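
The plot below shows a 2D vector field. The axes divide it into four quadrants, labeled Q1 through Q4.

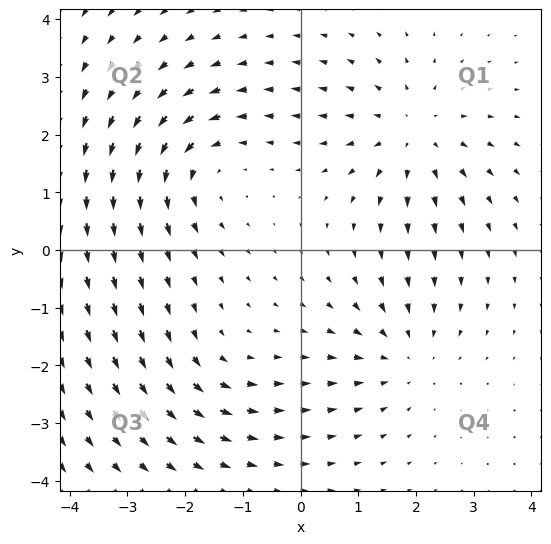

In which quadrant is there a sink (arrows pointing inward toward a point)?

Q4

The sink sits at approximately (1.8, -1.8), which lies in quadrant Q4. The divergence there is about -4, negative as expected for a sink.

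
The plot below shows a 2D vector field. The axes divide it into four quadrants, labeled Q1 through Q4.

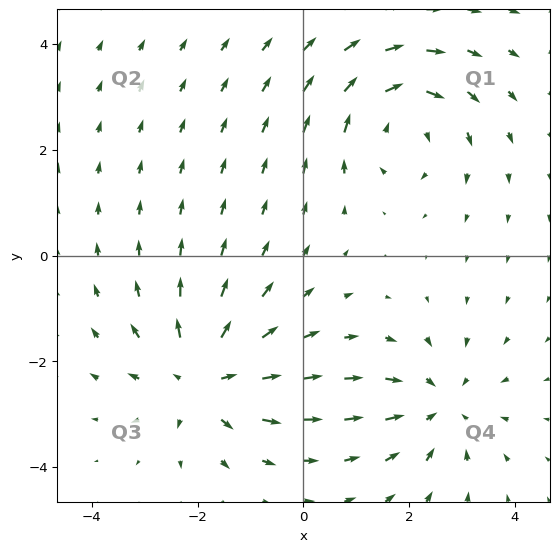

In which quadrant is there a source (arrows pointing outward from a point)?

The source sits at approximately (-1.9, -2.3), which lies in quadrant Q3. The divergence there is about +4, positive as expected for a source.

Q3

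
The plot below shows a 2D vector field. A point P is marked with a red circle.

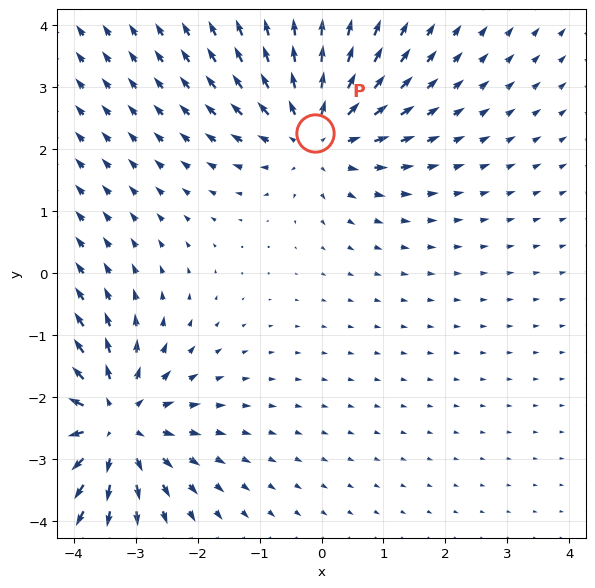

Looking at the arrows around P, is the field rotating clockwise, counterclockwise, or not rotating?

not rotating

Near P at (-0.1, 2.3) the arrows show no circulation. The curl there is ≈0.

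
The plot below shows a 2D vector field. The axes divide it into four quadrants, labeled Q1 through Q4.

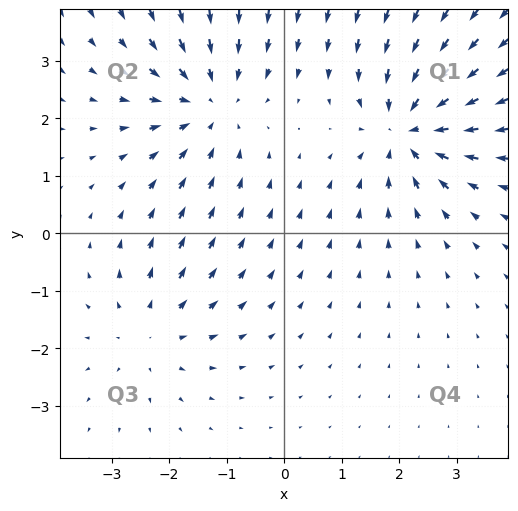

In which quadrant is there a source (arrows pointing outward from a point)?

Q3

The source sits at approximately (-2.3, -1.7), which lies in quadrant Q3. The divergence there is about +3, positive as expected for a source.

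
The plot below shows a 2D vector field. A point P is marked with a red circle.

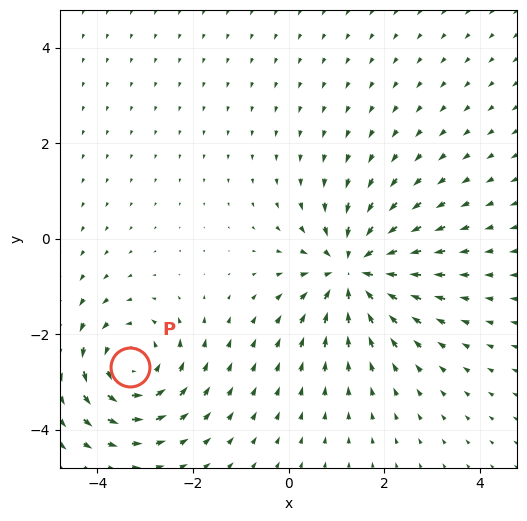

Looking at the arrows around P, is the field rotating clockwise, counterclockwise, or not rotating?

Near P at (-3.3, -2.7) the arrows circulate counterclockwise. The curl (z-component) there is about +3; positive curl means counterclockwise rotation.

counterclockwise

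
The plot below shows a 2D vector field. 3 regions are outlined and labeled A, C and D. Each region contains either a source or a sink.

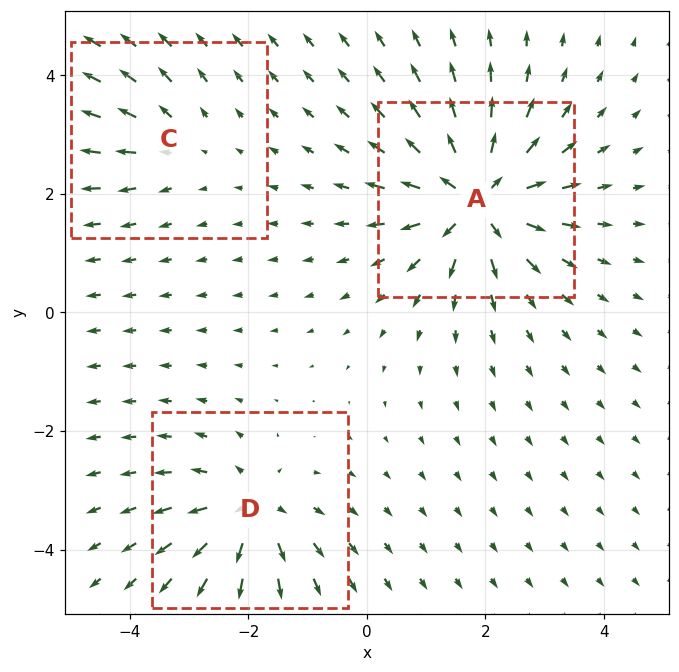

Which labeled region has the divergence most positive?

A

Divergence at each region's feature centre — A: about +6, C: about +2, D: about +4. Region A is most positive.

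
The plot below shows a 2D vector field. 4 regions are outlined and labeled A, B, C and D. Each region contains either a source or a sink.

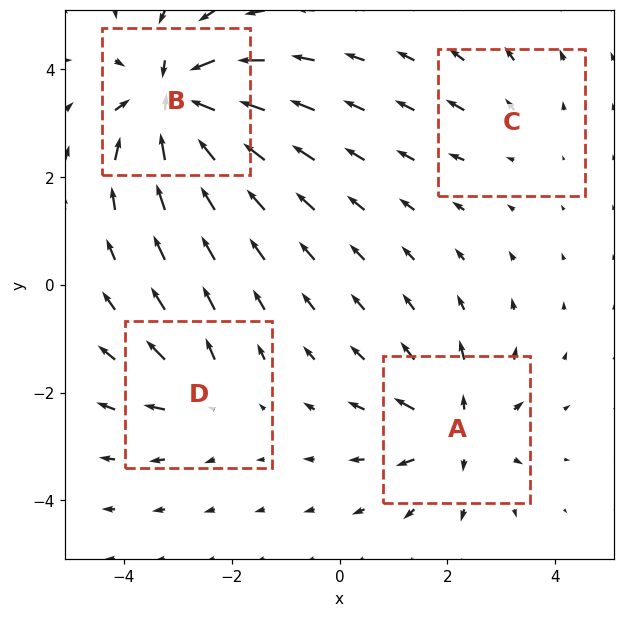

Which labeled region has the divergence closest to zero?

Divergence at each region's feature centre — A: about +6, B: about -9, C: about +2, D: about +4. Region C is closest to zero.

C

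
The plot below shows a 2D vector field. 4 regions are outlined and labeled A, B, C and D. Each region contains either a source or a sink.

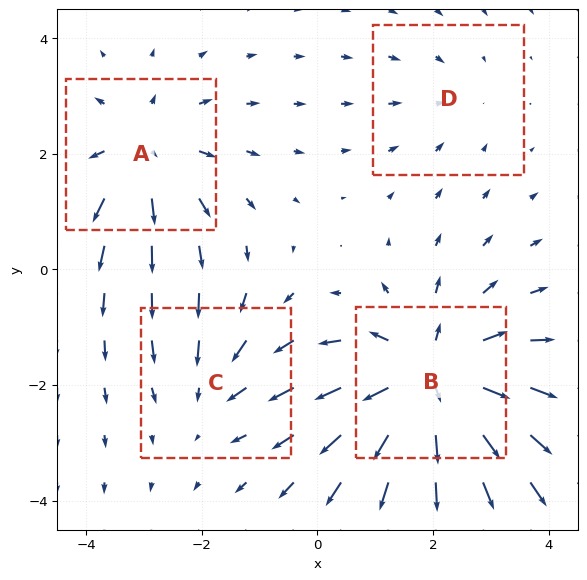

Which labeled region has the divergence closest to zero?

D

Divergence at each region's feature centre — A: about +4, B: about +6, C: about -3, D: about -2. Region D is closest to zero.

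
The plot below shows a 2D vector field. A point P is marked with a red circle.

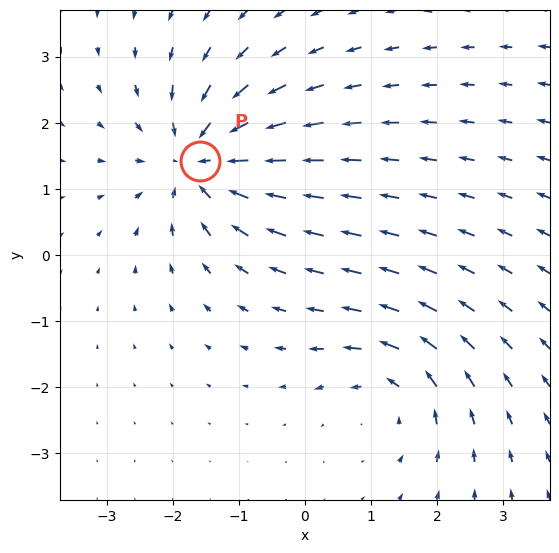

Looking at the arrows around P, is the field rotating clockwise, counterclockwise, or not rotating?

Near P at (-1.6, 1.4) the arrows show no circulation. The curl there is ≈0.

not rotating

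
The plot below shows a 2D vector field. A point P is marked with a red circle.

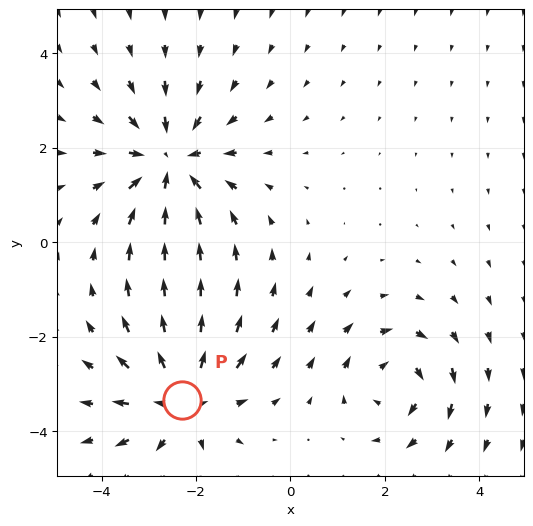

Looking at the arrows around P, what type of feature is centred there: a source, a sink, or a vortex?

source

At P (-2.3, -3.3) the arrows spread outward. Divergence about +4, curl ≈0 — positive divergence with near-zero curl is a source.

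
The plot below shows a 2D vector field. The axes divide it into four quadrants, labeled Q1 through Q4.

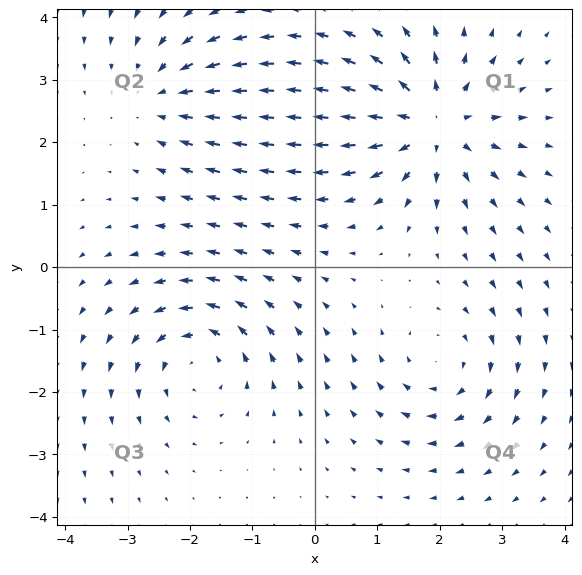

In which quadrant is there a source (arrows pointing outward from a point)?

The source sits at approximately (1.9, 2.3), which lies in quadrant Q1. The divergence there is about +6, positive as expected for a source.

Q1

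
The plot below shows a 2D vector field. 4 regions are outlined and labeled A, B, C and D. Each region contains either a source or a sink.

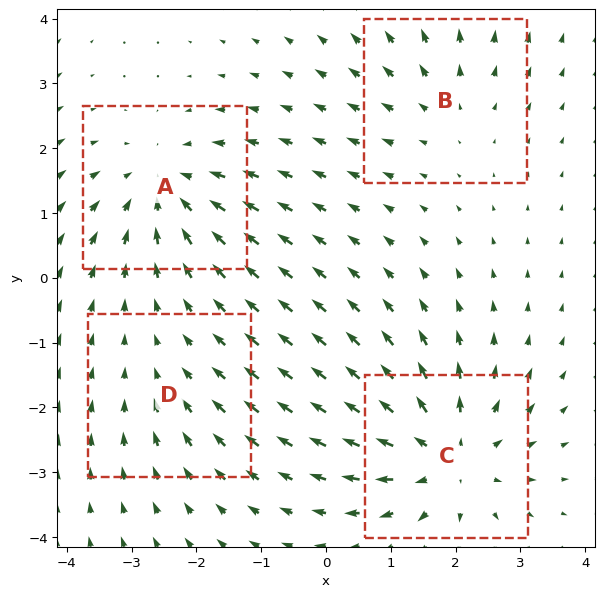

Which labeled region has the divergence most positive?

Divergence at each region's feature centre — A: about -5, B: about +3, C: about +6, D: about -2. Region C is most positive.

C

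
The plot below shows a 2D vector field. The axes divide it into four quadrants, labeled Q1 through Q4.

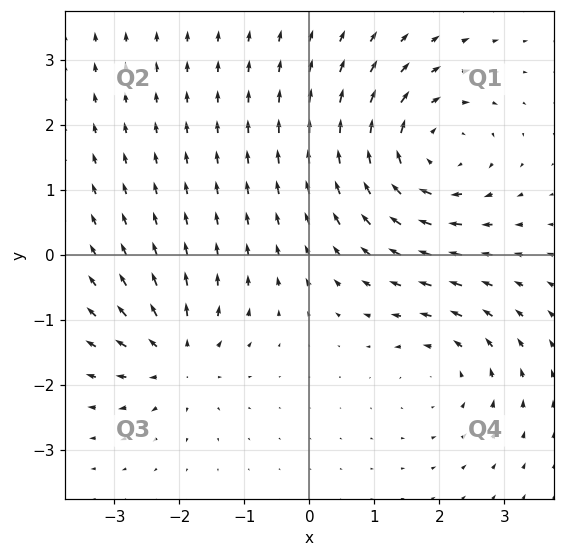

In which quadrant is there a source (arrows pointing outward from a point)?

The source sits at approximately (-2.0, -1.6), which lies in quadrant Q3. The divergence there is about +4, positive as expected for a source.

Q3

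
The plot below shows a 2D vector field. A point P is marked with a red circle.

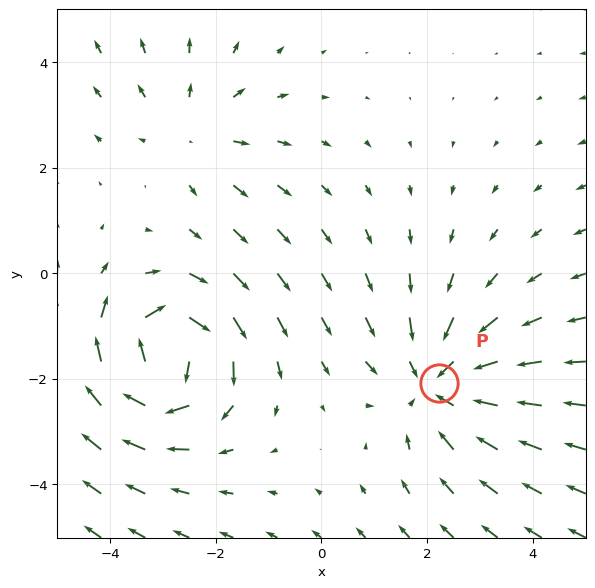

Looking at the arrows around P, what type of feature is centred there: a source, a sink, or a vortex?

At P (2.2, -2.1) the arrows converge inward. Divergence about -3, curl ≈0 — negative divergence with near-zero curl is a sink.

sink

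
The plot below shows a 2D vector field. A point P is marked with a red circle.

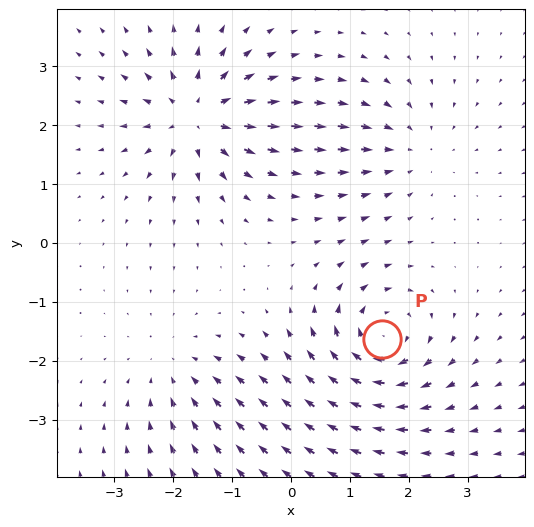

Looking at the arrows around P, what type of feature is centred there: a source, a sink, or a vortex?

At P (1.5, -1.6) the arrows circulate clockwise. Divergence ≈0, curl about -6 — near-zero divergence with nonzero curl is a vortex.

vortex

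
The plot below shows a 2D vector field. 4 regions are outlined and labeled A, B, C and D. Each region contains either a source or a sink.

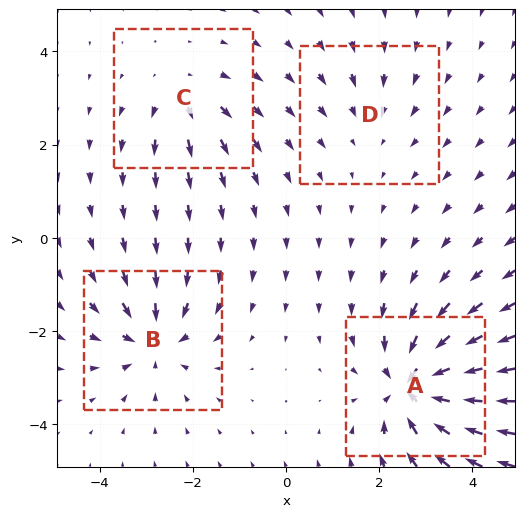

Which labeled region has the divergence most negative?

A

Divergence at each region's feature centre — A: about -7, B: about -5, C: about +3, D: about -2. Region A is most negative.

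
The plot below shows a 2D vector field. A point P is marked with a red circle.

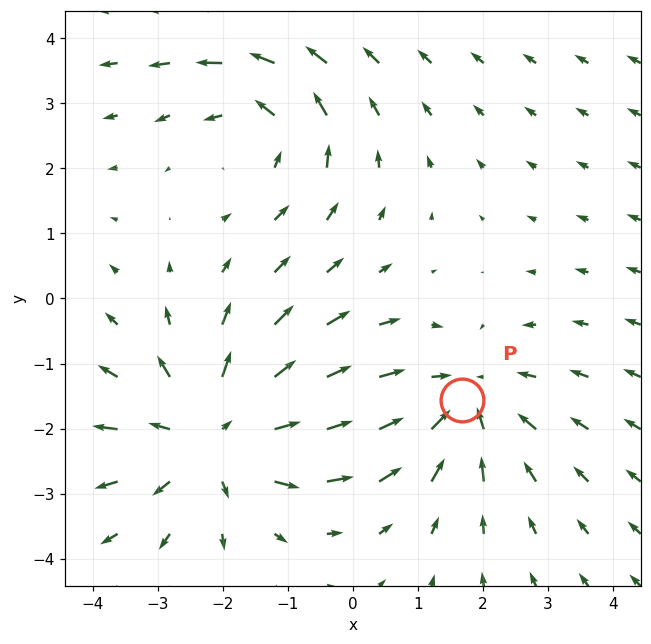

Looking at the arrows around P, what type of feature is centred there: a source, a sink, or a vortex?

At P (1.7, -1.6) the arrows converge inward. Divergence about -3, curl ≈0 — negative divergence with near-zero curl is a sink.

sink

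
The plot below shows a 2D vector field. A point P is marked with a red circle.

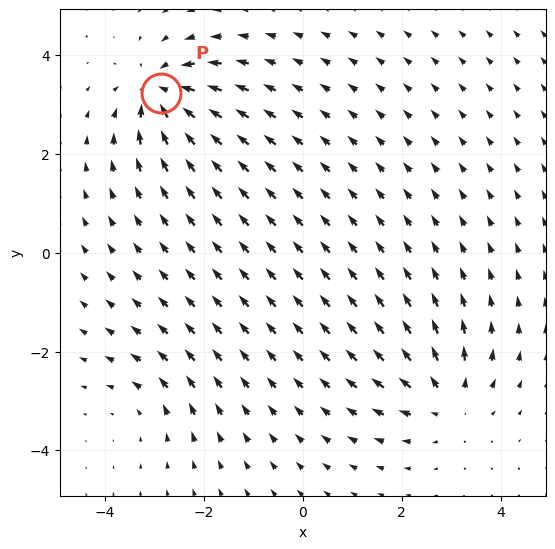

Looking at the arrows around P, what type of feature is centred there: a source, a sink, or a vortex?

sink

At P (-2.9, 3.2) the arrows converge inward. Divergence about -7, curl ≈0 — negative divergence with near-zero curl is a sink.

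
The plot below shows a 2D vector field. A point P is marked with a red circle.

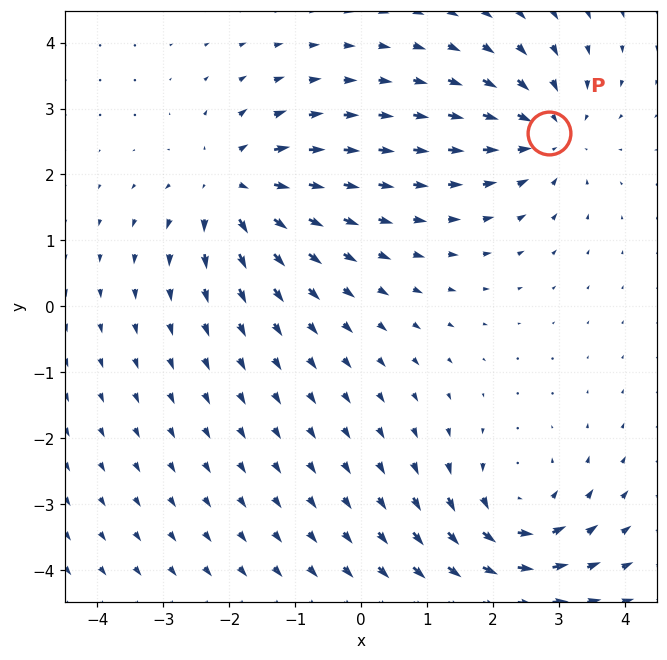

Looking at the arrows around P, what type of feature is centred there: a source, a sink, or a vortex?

sink

At P (2.8, 2.6) the arrows converge inward. Divergence about -4, curl ≈0 — negative divergence with near-zero curl is a sink.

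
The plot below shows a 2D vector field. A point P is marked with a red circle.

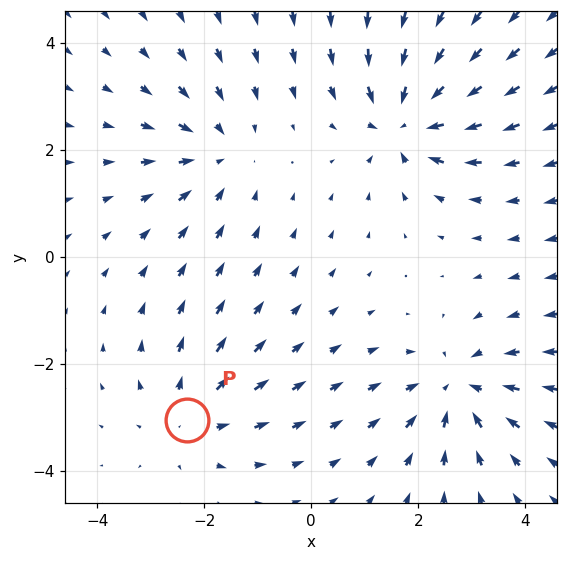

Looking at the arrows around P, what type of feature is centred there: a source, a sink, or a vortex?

source

At P (-2.3, -3.0) the arrows spread outward. Divergence about +3, curl ≈0 — positive divergence with near-zero curl is a source.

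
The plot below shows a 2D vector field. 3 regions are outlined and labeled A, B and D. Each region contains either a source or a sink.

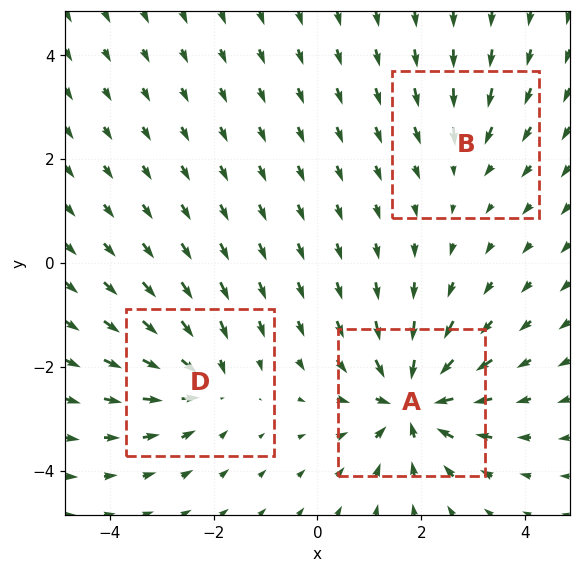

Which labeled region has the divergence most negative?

A

Divergence at each region's feature centre — A: about -6, B: about -2, D: about -4. Region A is most negative.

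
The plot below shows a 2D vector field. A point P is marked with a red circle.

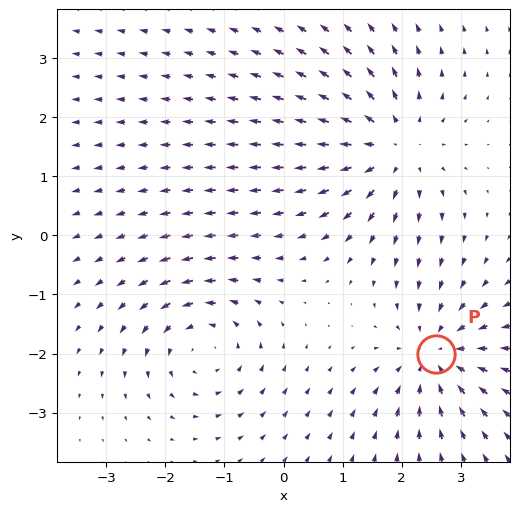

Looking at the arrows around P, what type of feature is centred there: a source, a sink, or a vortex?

sink

At P (2.6, -2.0) the arrows converge inward. Divergence about -4, curl ≈0 — negative divergence with near-zero curl is a sink.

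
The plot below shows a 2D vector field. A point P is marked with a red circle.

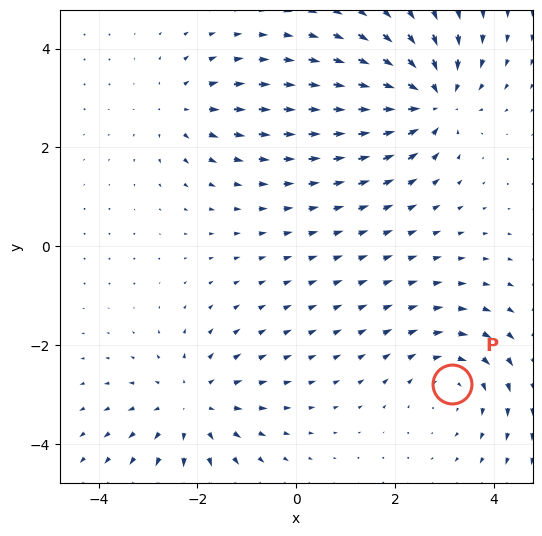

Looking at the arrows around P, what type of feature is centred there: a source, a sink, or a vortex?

At P (3.2, -2.8) the arrows circulate clockwise. Divergence ≈0, curl about -3 — near-zero divergence with nonzero curl is a vortex.

vortex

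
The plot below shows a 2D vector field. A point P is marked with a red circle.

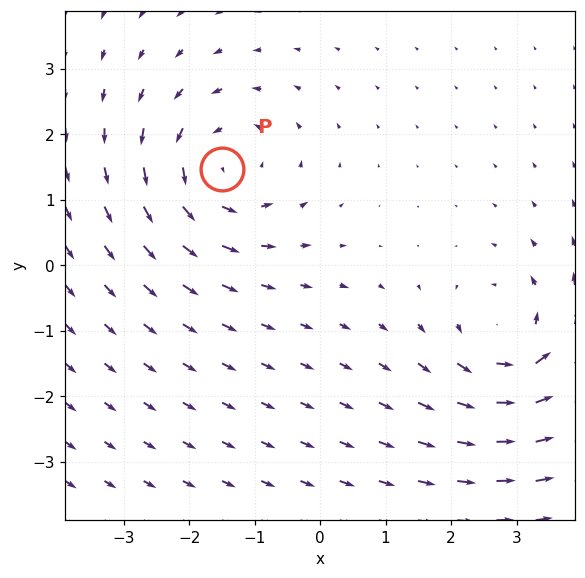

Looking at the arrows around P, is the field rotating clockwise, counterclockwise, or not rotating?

counterclockwise

Near P at (-1.5, 1.5) the arrows circulate counterclockwise. The curl (z-component) there is about +4; positive curl means counterclockwise rotation.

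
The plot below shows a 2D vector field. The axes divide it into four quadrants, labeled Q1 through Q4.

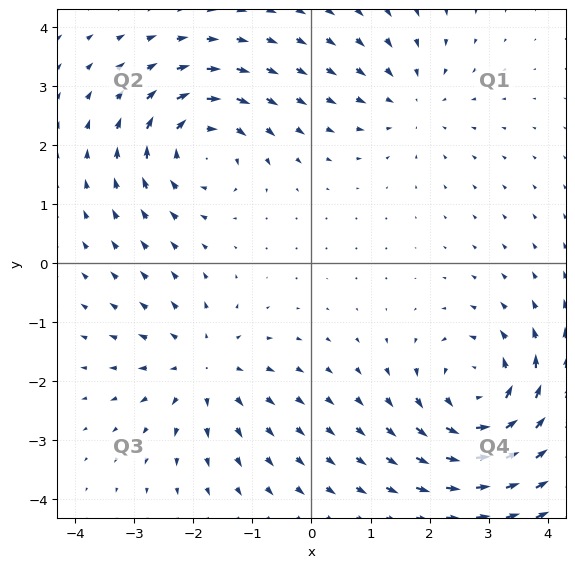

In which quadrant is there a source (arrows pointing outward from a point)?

The source sits at approximately (-1.8, -1.8), which lies in quadrant Q3. The divergence there is about +3, positive as expected for a source.

Q3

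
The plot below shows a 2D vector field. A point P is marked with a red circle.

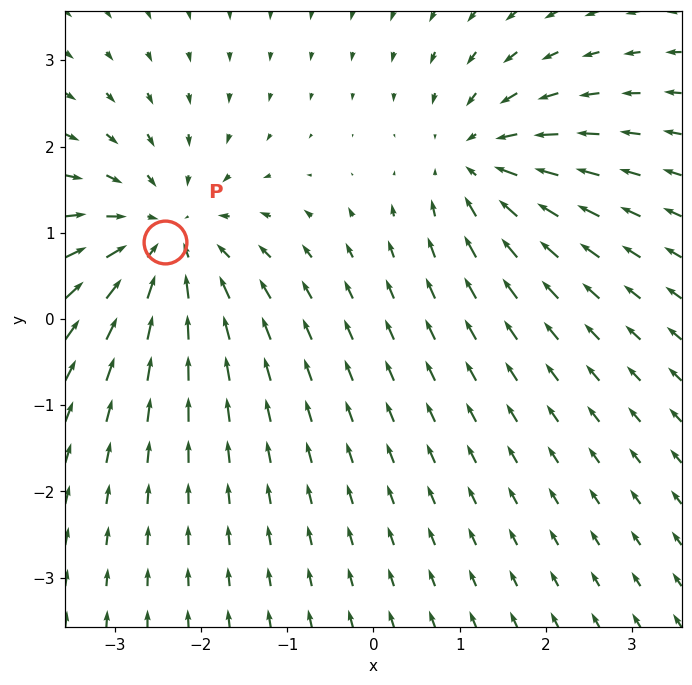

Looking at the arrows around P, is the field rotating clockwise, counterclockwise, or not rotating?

Near P at (-2.4, 0.9) the arrows show no circulation. The curl there is ≈0.

not rotating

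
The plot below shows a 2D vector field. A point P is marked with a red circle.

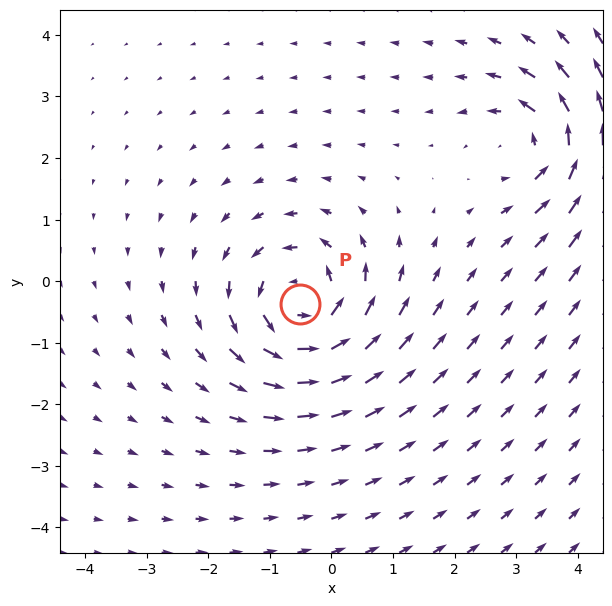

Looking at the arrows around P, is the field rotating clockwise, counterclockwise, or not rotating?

Near P at (-0.5, -0.4) the arrows circulate counterclockwise. The curl (z-component) there is about +5; positive curl means counterclockwise rotation.

counterclockwise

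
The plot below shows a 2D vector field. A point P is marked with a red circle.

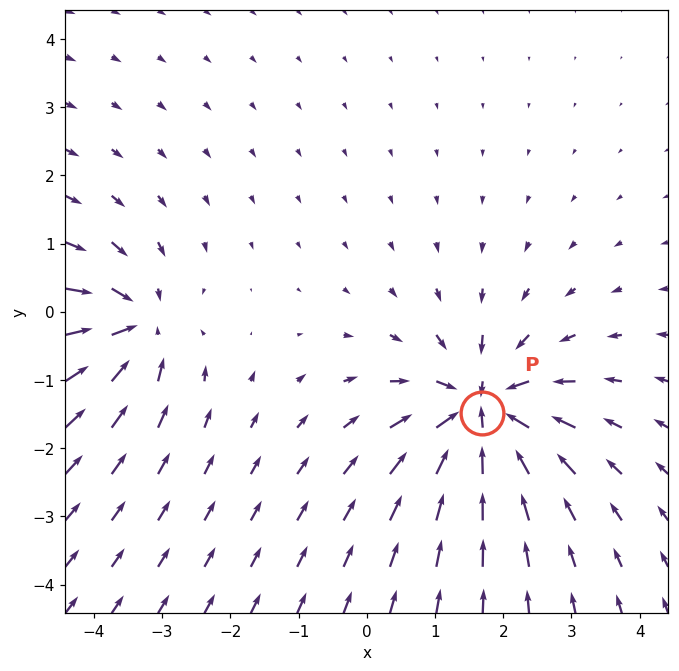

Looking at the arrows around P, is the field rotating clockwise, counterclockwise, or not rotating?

Near P at (1.7, -1.5) the arrows show no circulation. The curl there is ≈0.

not rotating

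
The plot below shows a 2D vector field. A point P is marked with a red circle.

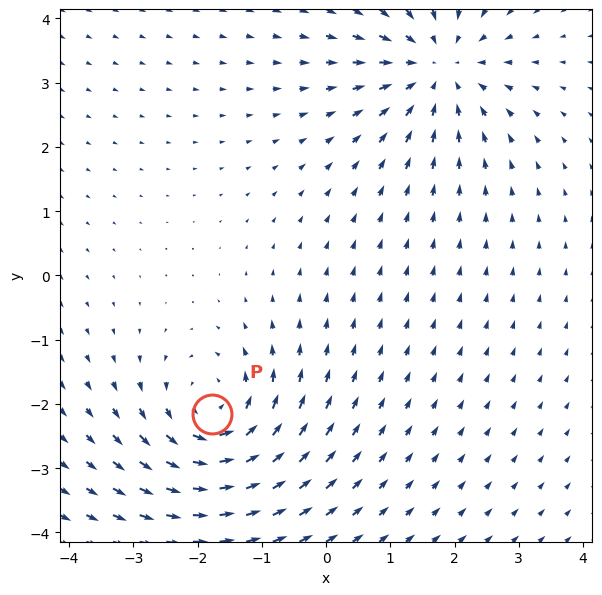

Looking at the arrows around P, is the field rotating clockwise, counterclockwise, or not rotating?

Near P at (-1.8, -2.2) the arrows circulate counterclockwise. The curl (z-component) there is about +5; positive curl means counterclockwise rotation.

counterclockwise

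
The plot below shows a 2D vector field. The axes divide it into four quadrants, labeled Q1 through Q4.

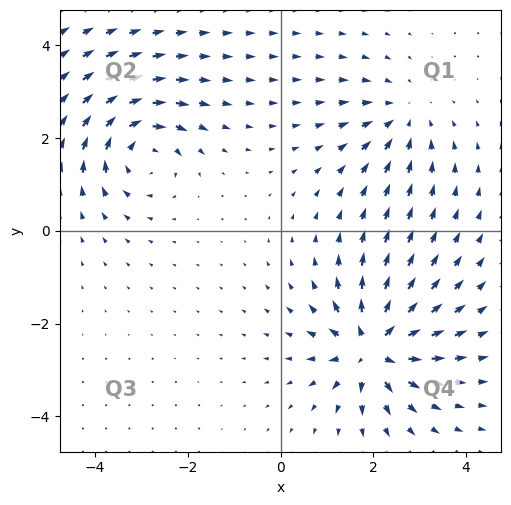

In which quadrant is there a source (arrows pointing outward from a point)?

The source sits at approximately (2.0, -2.5), which lies in quadrant Q4. The divergence there is about +7, positive as expected for a source.

Q4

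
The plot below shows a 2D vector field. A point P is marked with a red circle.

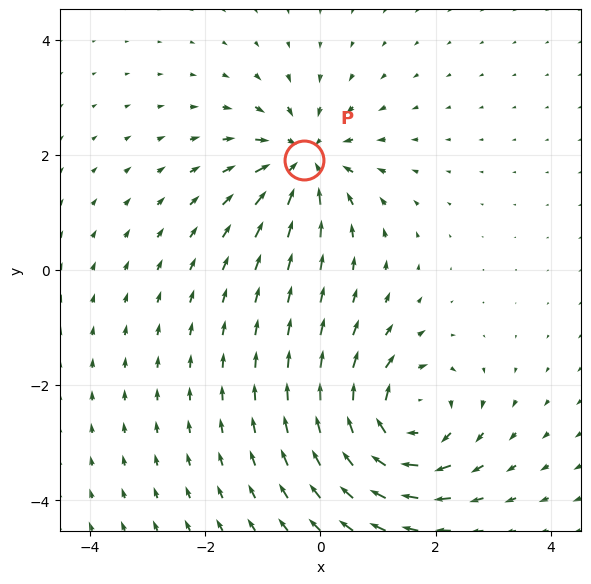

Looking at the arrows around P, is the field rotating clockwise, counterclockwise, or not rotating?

Near P at (-0.3, 1.9) the arrows show no circulation. The curl there is ≈0.

not rotating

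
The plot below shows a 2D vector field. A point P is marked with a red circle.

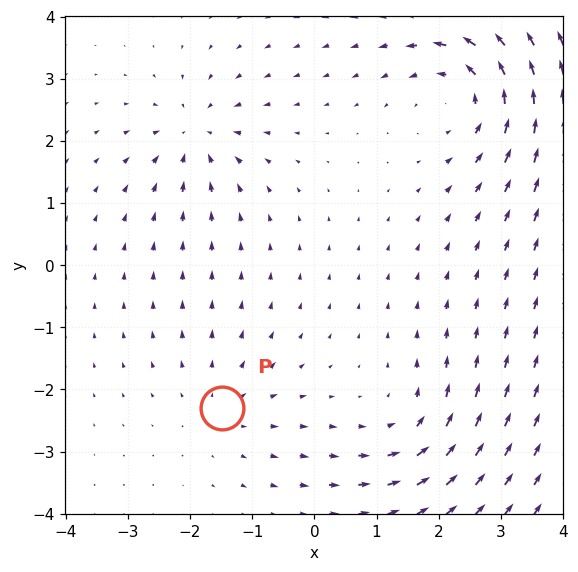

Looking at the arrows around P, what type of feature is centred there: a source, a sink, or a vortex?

At P (-1.5, -2.3) the arrows spread outward. Divergence about +2, curl ≈0 — positive divergence with near-zero curl is a source.

source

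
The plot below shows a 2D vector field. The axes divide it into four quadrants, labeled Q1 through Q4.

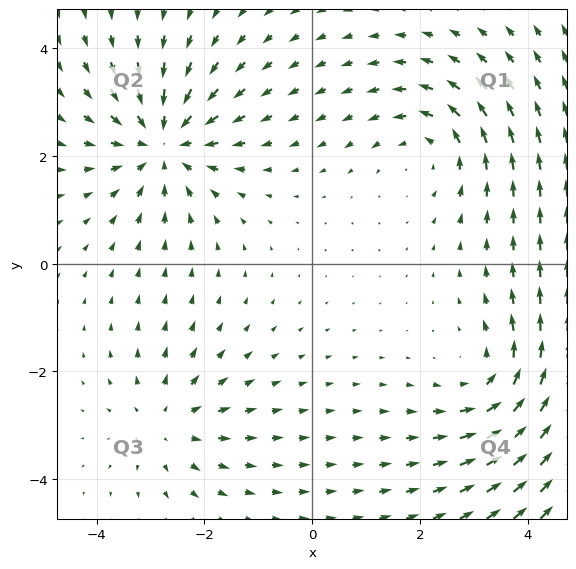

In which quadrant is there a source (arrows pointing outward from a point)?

Q3

The source sits at approximately (-2.7, -3.0), which lies in quadrant Q3. The divergence there is about +3, positive as expected for a source.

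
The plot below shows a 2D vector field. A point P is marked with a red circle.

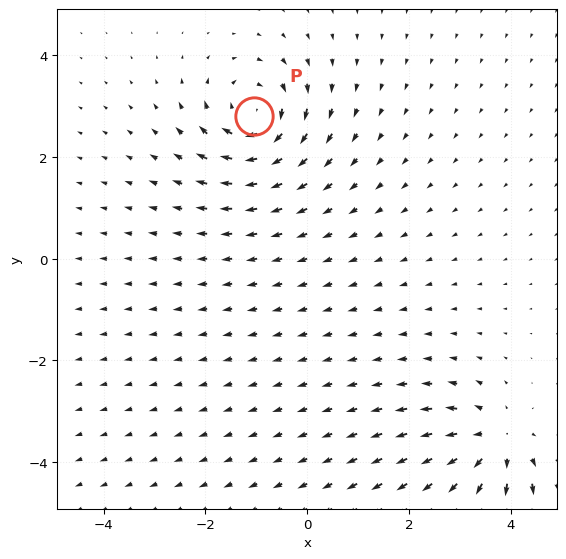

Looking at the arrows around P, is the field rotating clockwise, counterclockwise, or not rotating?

clockwise

Near P at (-1.0, 2.8) the arrows circulate clockwise. The curl (z-component) there is about -6; negative curl means clockwise rotation.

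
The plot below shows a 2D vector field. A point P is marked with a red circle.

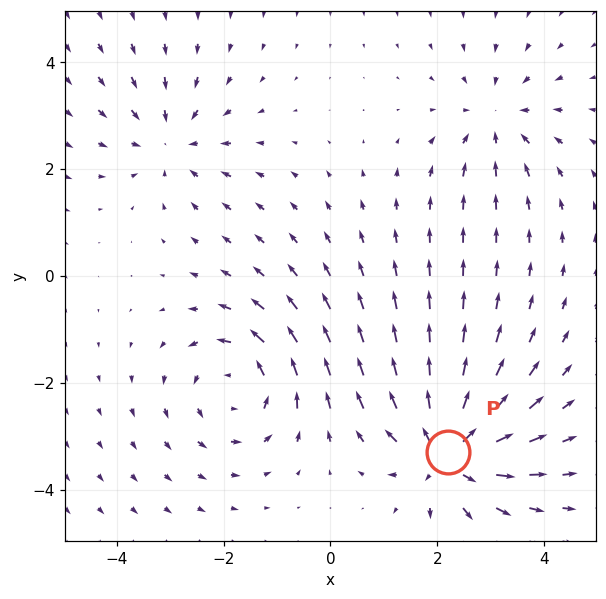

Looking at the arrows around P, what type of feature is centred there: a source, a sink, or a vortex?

source

At P (2.2, -3.3) the arrows spread outward. Divergence about +6, curl ≈0 — positive divergence with near-zero curl is a source.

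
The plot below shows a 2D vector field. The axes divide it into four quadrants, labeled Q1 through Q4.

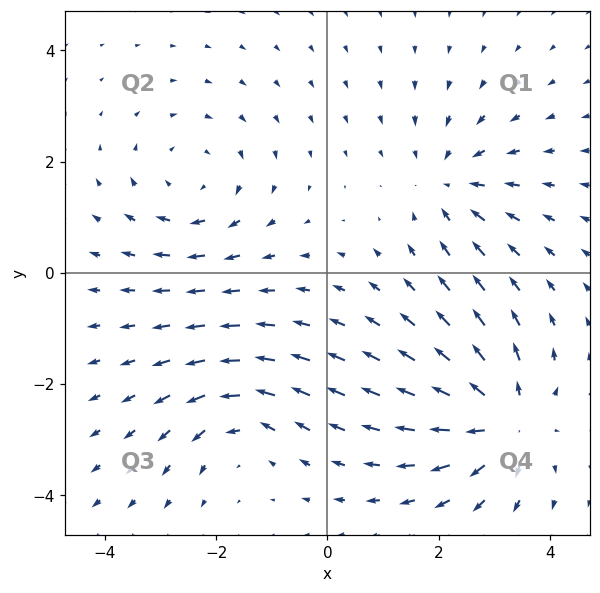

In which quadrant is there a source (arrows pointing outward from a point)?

Q4

The source sits at approximately (3.2, -2.7), which lies in quadrant Q4. The divergence there is about +6, positive as expected for a source.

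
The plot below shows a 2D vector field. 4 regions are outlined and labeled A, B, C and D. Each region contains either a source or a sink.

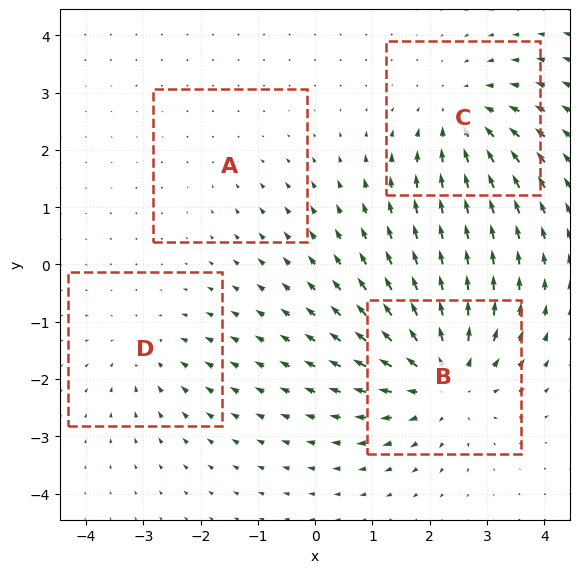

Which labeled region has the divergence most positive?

B

Divergence at each region's feature centre — A: about -2, B: about +6, C: about -4, D: about -3. Region B is most positive.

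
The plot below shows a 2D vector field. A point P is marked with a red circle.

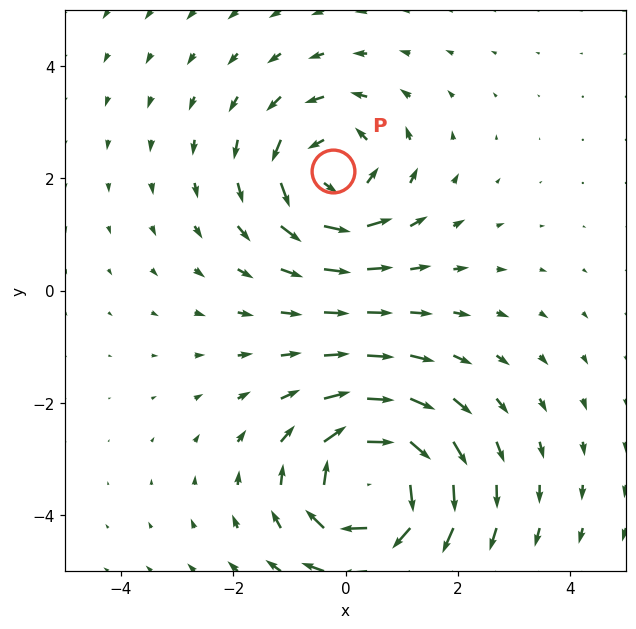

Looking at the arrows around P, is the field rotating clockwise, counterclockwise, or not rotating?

Near P at (-0.2, 2.1) the arrows circulate counterclockwise. The curl (z-component) there is about +4; positive curl means counterclockwise rotation.

counterclockwise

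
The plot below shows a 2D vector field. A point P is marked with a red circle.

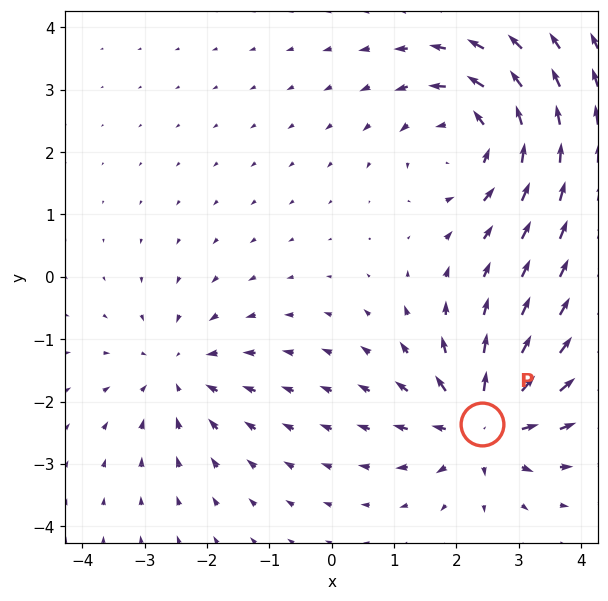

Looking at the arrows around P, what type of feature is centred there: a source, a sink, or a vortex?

source

At P (2.4, -2.4) the arrows spread outward. Divergence about +6, curl ≈0 — positive divergence with near-zero curl is a source.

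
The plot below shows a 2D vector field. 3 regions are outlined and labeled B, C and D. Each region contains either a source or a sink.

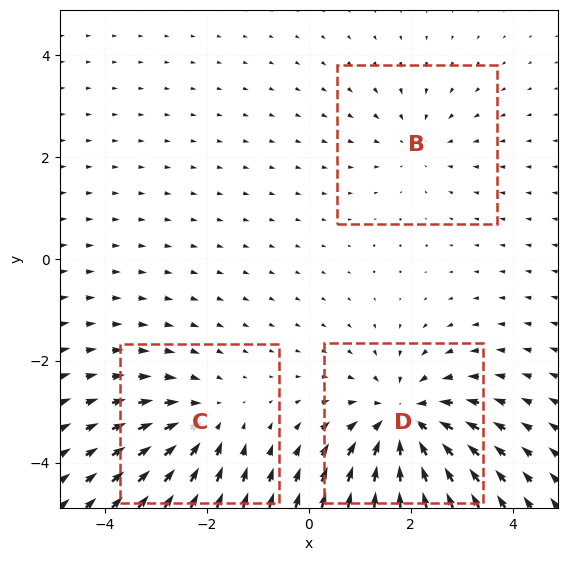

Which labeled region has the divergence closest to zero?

Divergence at each region's feature centre — B: about -2, C: about -3, D: about -4. Region B is closest to zero.

B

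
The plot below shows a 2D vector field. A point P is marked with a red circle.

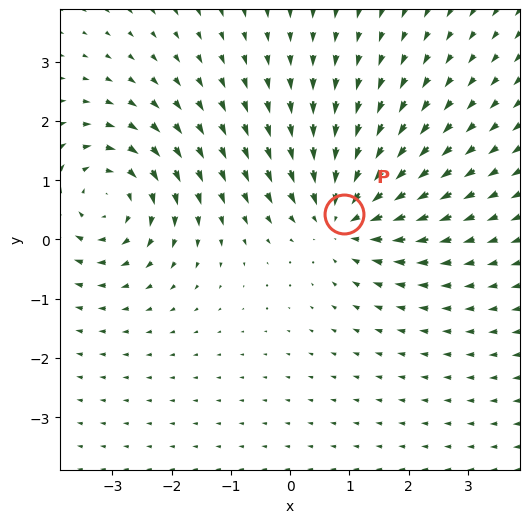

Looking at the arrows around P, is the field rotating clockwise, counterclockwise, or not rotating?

Near P at (0.9, 0.4) the arrows show no circulation. The curl there is ≈0.

not rotating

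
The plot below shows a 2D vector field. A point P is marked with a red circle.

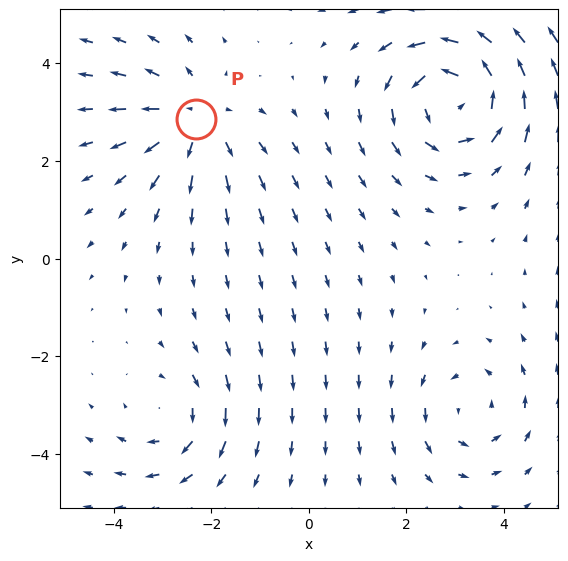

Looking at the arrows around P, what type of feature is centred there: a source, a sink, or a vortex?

At P (-2.3, 2.9) the arrows spread outward. Divergence about +3, curl ≈0 — positive divergence with near-zero curl is a source.

source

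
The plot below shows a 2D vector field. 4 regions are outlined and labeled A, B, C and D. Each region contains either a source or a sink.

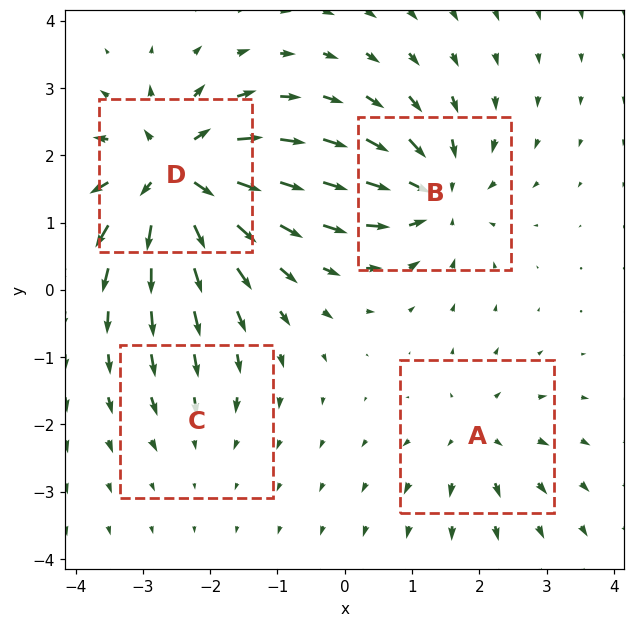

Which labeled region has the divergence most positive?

Divergence at each region's feature centre — A: about +4, B: about -6, C: about -2, D: about +9. Region D is most positive.

D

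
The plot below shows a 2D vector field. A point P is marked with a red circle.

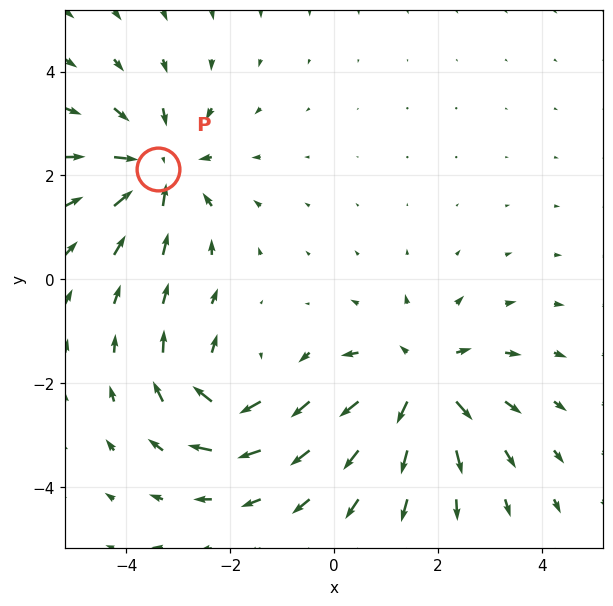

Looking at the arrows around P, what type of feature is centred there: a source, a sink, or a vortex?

sink

At P (-3.4, 2.1) the arrows converge inward. Divergence about -4, curl ≈0 — negative divergence with near-zero curl is a sink.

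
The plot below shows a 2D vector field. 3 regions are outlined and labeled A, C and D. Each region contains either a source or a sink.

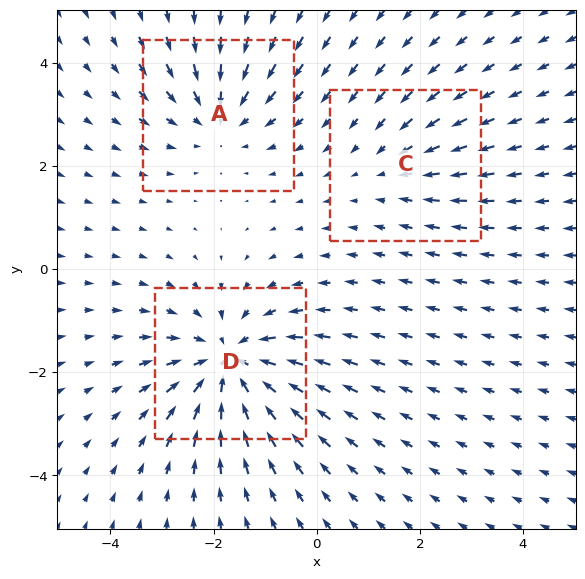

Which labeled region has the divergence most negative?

Divergence at each region's feature centre — A: about -3, C: about -2, D: about -5. Region D is most negative.

D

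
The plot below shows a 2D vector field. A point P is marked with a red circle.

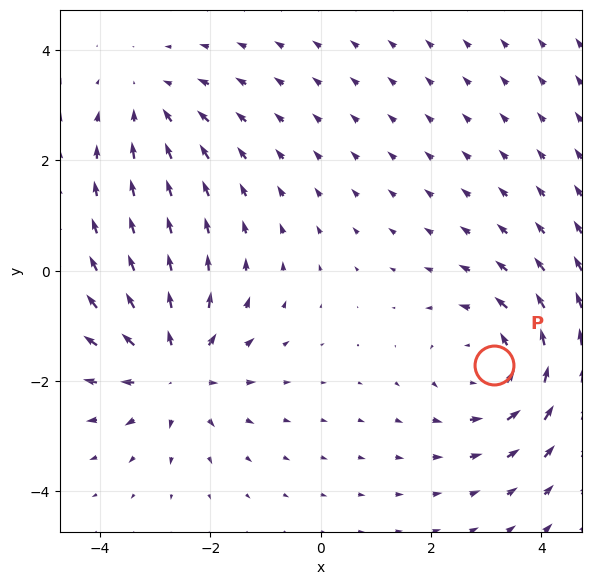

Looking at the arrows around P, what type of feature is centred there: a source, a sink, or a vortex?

vortex

At P (3.1, -1.7) the arrows circulate counterclockwise. Divergence ≈0, curl about +4 — near-zero divergence with nonzero curl is a vortex.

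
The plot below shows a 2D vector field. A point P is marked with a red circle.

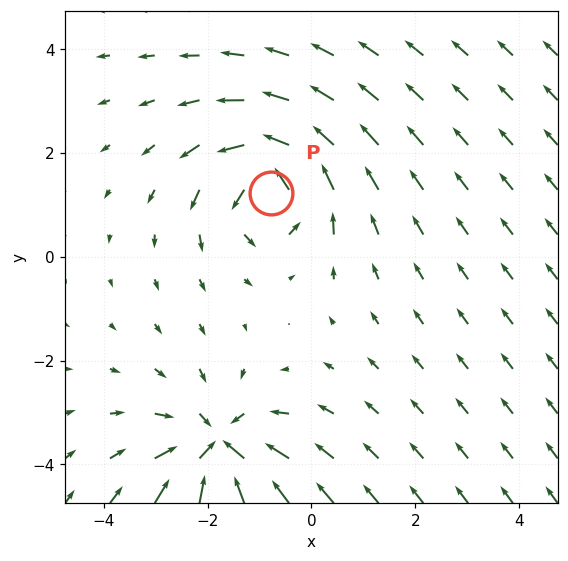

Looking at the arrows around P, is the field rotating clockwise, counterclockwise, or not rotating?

counterclockwise

Near P at (-0.8, 1.2) the arrows circulate counterclockwise. The curl (z-component) there is about +4; positive curl means counterclockwise rotation.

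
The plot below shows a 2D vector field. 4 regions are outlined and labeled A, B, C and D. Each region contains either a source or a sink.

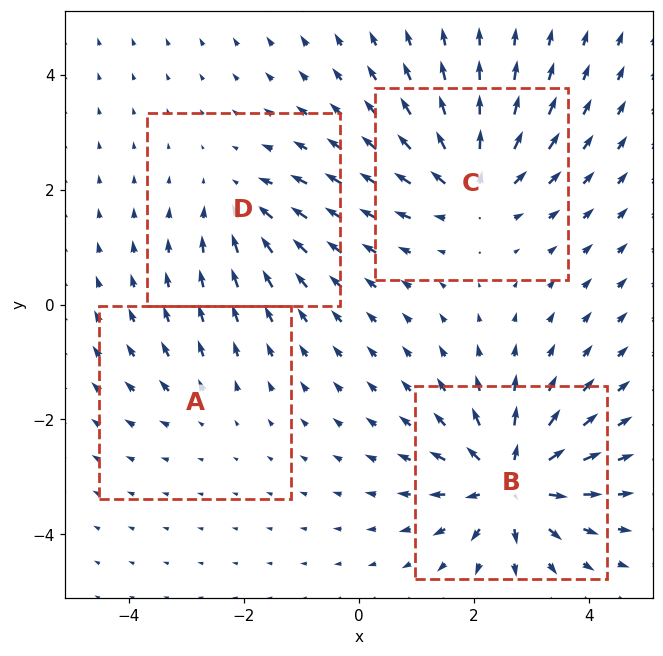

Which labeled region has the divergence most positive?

B

Divergence at each region's feature centre — A: about +2, B: about +8, C: about +6, D: about -4. Region B is most positive.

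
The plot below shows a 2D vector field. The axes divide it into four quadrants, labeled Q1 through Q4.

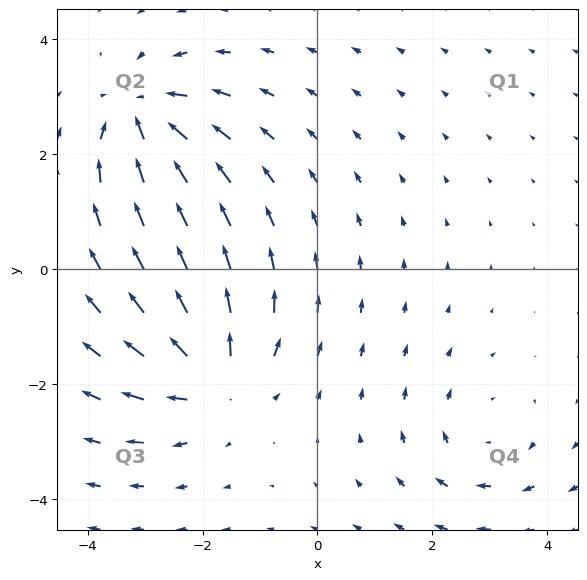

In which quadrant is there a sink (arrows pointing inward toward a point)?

Q2

The sink sits at approximately (-3.0, 2.7), which lies in quadrant Q2. The divergence there is about -5, negative as expected for a sink.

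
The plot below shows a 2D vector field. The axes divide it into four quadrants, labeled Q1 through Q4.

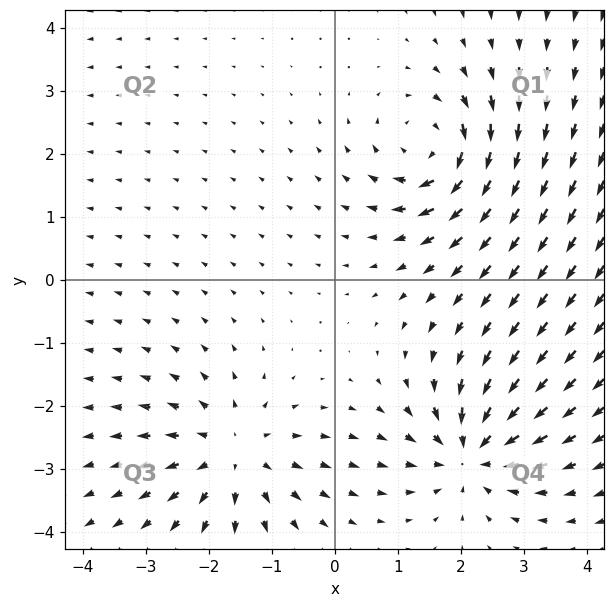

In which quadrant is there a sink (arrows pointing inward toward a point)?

The sink sits at approximately (2.2, -2.7), which lies in quadrant Q4. The divergence there is about -5, negative as expected for a sink.

Q4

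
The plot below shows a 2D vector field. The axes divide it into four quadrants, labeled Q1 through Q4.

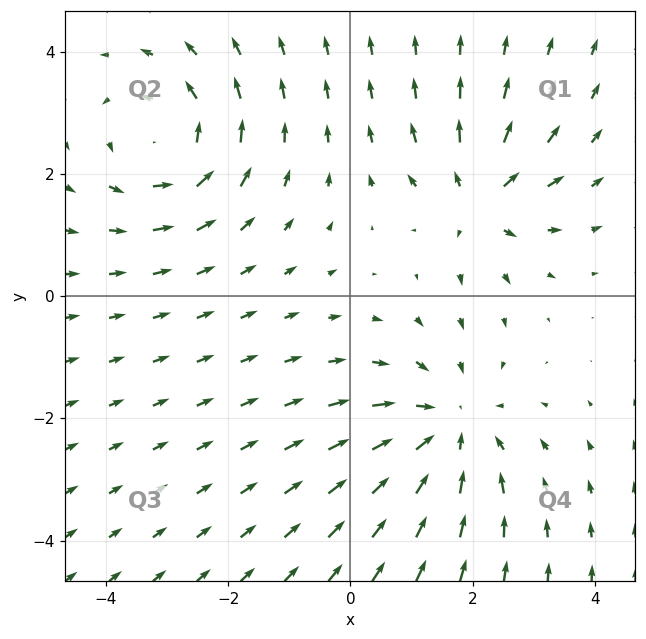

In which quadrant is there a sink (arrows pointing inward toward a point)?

Q4

The sink sits at approximately (1.6, -2.2), which lies in quadrant Q4. The divergence there is about -3, negative as expected for a sink.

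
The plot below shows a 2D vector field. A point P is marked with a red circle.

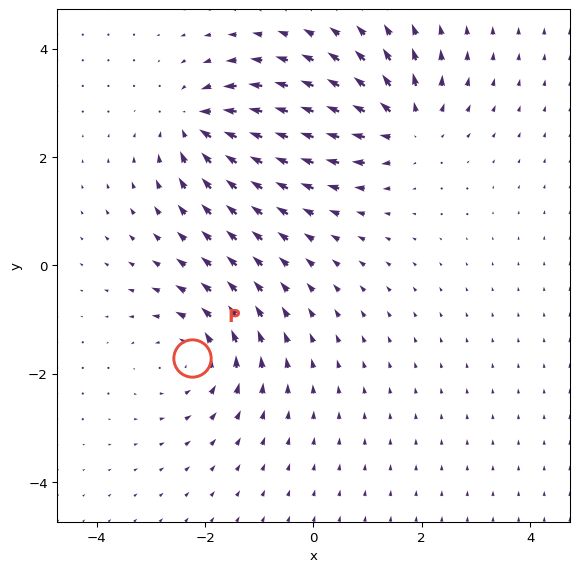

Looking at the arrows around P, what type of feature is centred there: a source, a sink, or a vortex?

At P (-2.3, -1.7) the arrows circulate counterclockwise. Divergence ≈0, curl about +4 — near-zero divergence with nonzero curl is a vortex.

vortex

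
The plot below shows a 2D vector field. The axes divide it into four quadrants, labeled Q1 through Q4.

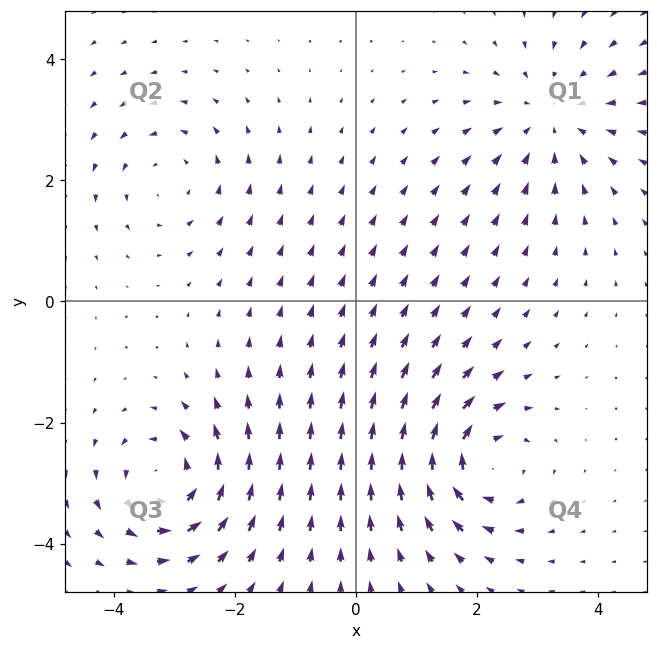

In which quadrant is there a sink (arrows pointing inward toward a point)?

The sink sits at approximately (3.2, 3.0), which lies in quadrant Q1. The divergence there is about -4, negative as expected for a sink.

Q1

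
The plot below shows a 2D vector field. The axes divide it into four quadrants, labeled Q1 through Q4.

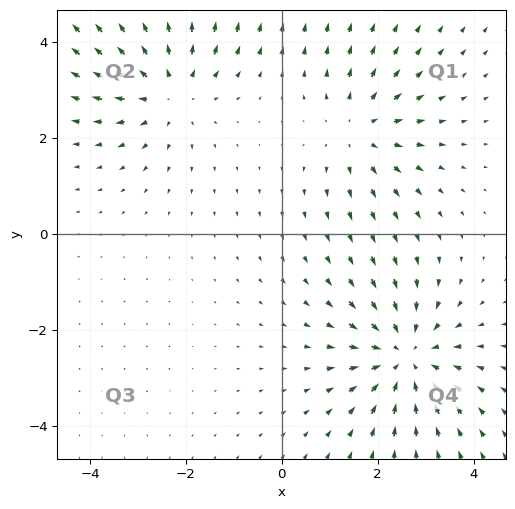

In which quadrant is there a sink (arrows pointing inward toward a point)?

Q4

The sink sits at approximately (2.6, -2.6), which lies in quadrant Q4. The divergence there is about -4, negative as expected for a sink.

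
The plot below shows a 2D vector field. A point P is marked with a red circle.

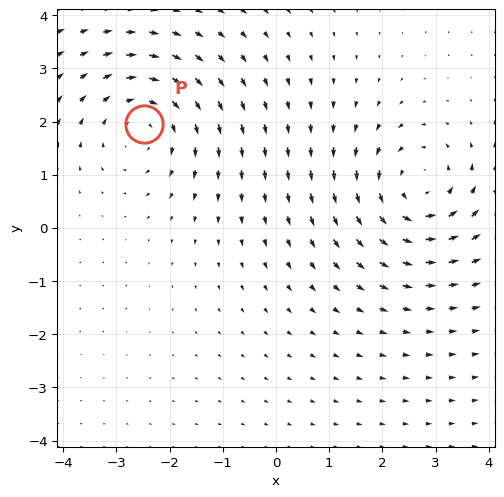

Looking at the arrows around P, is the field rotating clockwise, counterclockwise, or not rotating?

Near P at (-2.5, 2.0) the arrows circulate clockwise. The curl (z-component) there is about -4; negative curl means clockwise rotation.

clockwise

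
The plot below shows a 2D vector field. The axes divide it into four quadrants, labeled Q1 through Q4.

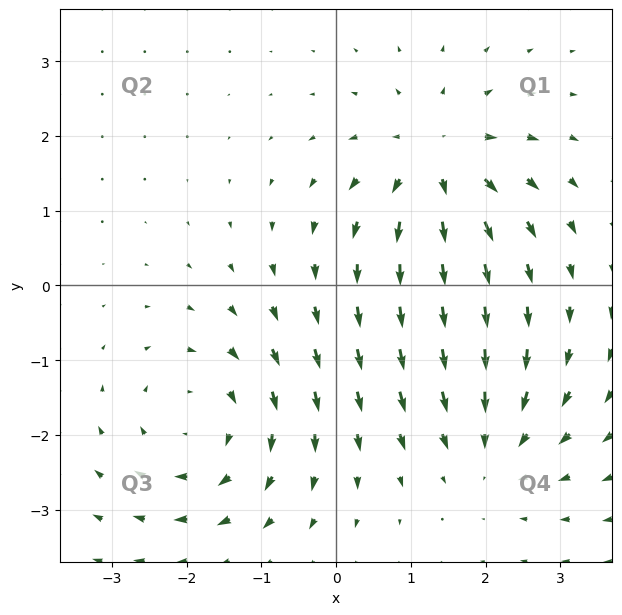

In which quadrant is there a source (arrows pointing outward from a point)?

Q1

The source sits at approximately (1.3, 1.7), which lies in quadrant Q1. The divergence there is about +5, positive as expected for a source.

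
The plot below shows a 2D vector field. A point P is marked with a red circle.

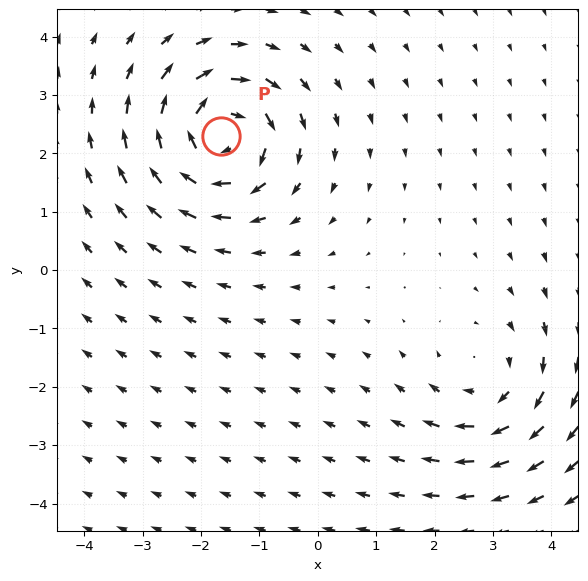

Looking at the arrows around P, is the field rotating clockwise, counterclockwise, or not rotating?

clockwise

Near P at (-1.7, 2.3) the arrows circulate clockwise. The curl (z-component) there is about -7; negative curl means clockwise rotation.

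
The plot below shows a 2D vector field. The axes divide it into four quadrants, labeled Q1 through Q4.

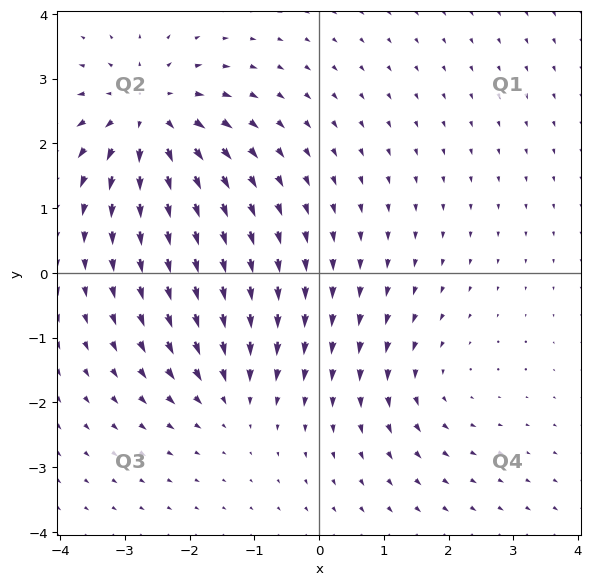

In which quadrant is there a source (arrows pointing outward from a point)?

The source sits at approximately (-2.6, 2.4), which lies in quadrant Q2. The divergence there is about +5, positive as expected for a source.

Q2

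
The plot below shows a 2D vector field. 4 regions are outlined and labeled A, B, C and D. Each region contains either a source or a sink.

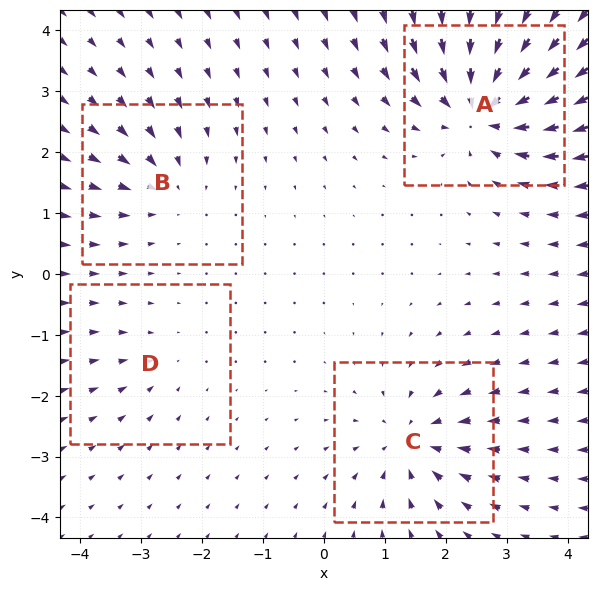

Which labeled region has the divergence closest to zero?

D

Divergence at each region's feature centre — A: about -8, B: about -4, C: about -5, D: about -2. Region D is closest to zero.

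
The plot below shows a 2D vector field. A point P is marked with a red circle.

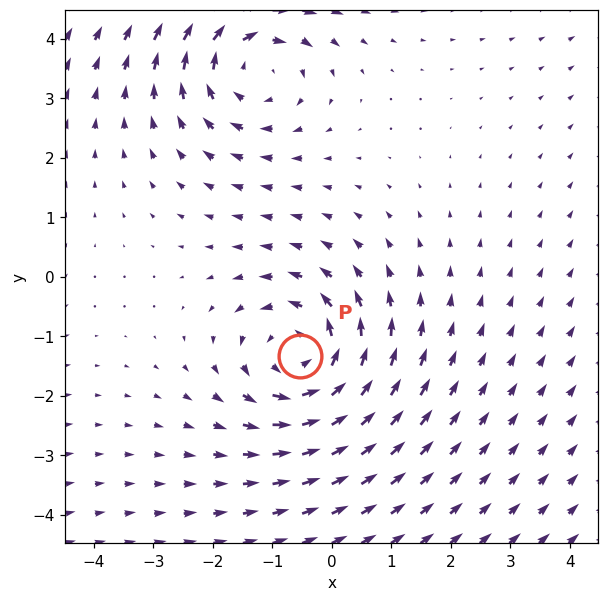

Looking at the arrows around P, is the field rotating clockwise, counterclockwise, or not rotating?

Near P at (-0.5, -1.3) the arrows circulate counterclockwise. The curl (z-component) there is about +4; positive curl means counterclockwise rotation.

counterclockwise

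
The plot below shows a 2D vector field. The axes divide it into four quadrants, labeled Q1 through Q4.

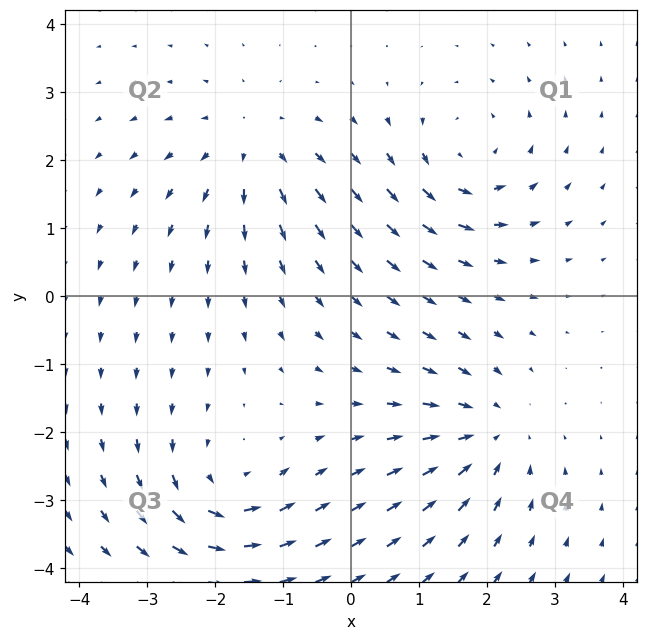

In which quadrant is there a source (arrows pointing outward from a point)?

Q2

The source sits at approximately (-1.5, 2.2), which lies in quadrant Q2. The divergence there is about +4, positive as expected for a source.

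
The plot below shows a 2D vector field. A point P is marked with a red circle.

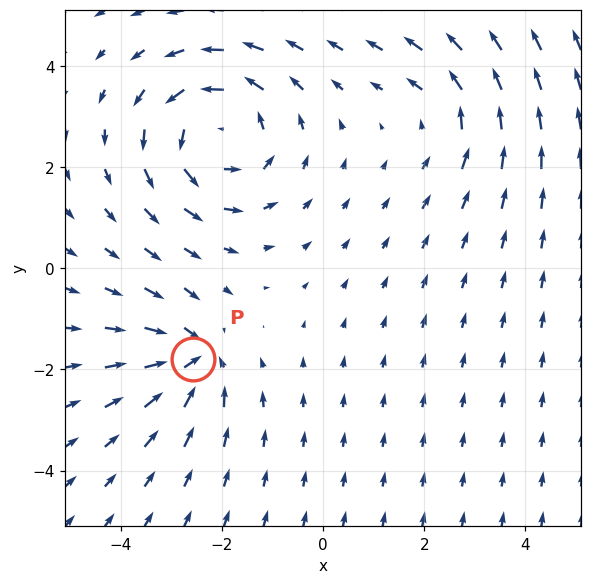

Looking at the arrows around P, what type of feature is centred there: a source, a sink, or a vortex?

sink

At P (-2.6, -1.8) the arrows converge inward. Divergence about -4, curl ≈0 — negative divergence with near-zero curl is a sink.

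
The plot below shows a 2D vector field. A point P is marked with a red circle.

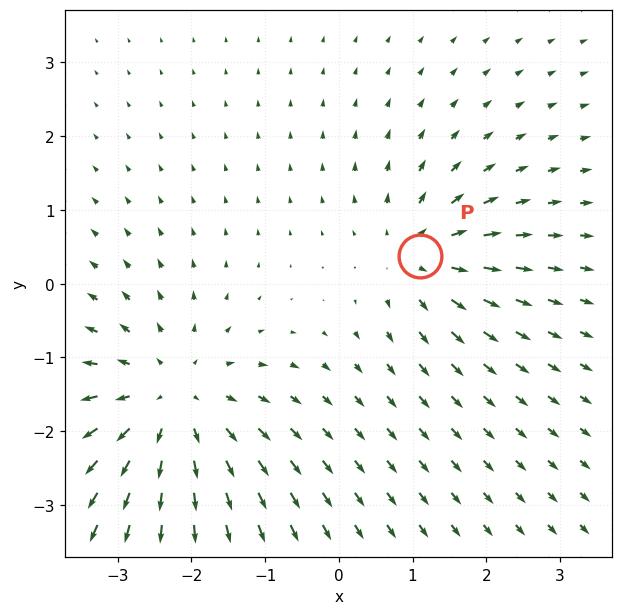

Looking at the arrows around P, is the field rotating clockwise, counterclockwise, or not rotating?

Near P at (1.1, 0.4) the arrows show no circulation. The curl there is ≈0.

not rotating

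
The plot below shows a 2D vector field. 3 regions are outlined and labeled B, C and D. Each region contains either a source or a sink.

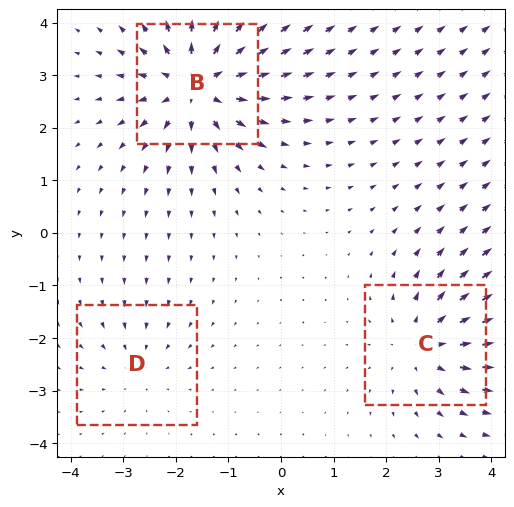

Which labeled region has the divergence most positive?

Divergence at each region's feature centre — B: about +6, C: about +4, D: about -2. Region B is most positive.

B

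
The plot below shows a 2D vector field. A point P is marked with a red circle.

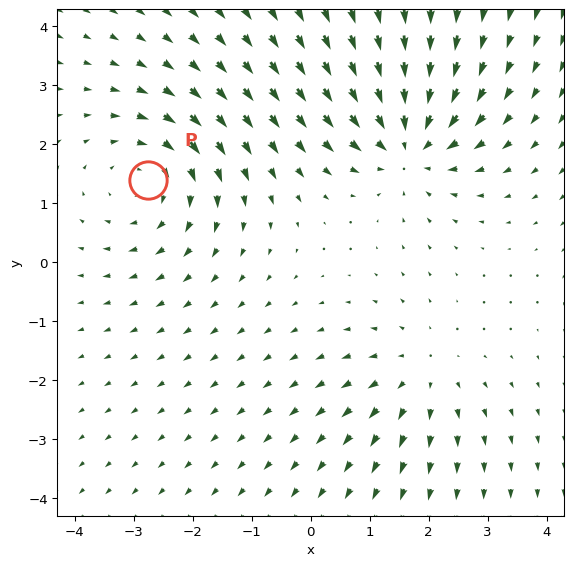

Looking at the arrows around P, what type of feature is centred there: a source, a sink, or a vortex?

At P (-2.8, 1.4) the arrows circulate clockwise. Divergence ≈0, curl about -3 — near-zero divergence with nonzero curl is a vortex.

vortex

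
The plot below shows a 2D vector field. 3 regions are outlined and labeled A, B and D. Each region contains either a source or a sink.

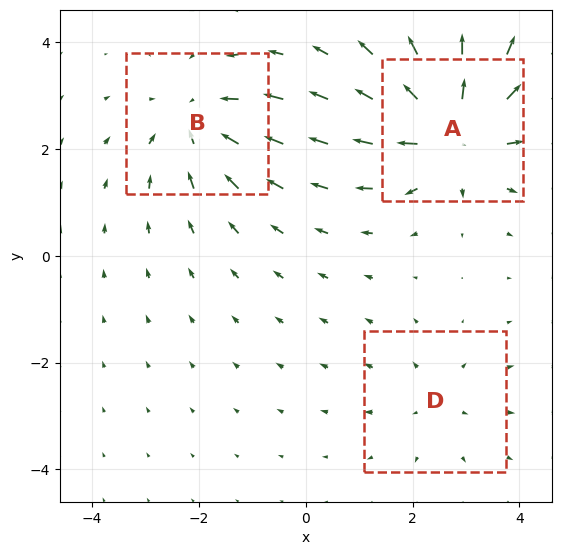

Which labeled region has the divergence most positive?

A

Divergence at each region's feature centre — A: about +5, B: about -3, D: about +2. Region A is most positive.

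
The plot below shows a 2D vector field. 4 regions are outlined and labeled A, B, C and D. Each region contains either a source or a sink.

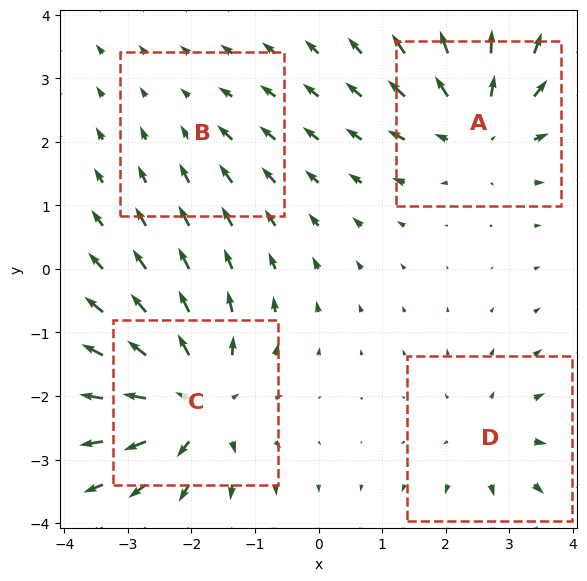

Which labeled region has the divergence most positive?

Divergence at each region's feature centre — A: about +5, B: about -2, C: about +7, D: about +3. Region C is most positive.

C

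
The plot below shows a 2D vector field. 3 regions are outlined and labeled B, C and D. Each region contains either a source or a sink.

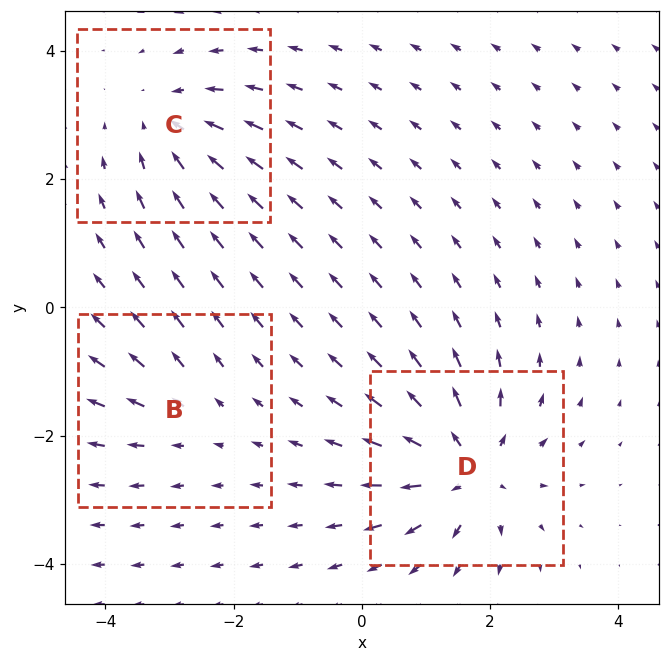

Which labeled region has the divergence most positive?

Divergence at each region's feature centre — B: about +2, C: about -3, D: about +5. Region D is most positive.

D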